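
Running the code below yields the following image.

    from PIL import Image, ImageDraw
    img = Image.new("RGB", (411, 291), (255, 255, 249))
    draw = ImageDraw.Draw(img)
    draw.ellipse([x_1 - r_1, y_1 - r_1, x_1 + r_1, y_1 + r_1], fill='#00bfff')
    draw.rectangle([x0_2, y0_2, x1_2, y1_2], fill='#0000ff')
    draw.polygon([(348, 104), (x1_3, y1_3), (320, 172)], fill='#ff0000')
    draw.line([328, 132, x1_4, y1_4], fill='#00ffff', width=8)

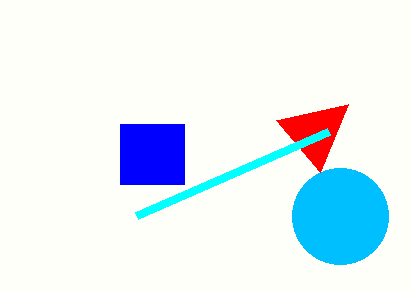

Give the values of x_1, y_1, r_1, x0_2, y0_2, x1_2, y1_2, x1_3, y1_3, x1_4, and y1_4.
x_1 = 340, y_1 = 216, r_1 = 48, x0_2 = 120, y0_2 = 124, x1_2 = 184, y1_2 = 184, x1_3 = 276, y1_3 = 120, x1_4 = 136, y1_4 = 216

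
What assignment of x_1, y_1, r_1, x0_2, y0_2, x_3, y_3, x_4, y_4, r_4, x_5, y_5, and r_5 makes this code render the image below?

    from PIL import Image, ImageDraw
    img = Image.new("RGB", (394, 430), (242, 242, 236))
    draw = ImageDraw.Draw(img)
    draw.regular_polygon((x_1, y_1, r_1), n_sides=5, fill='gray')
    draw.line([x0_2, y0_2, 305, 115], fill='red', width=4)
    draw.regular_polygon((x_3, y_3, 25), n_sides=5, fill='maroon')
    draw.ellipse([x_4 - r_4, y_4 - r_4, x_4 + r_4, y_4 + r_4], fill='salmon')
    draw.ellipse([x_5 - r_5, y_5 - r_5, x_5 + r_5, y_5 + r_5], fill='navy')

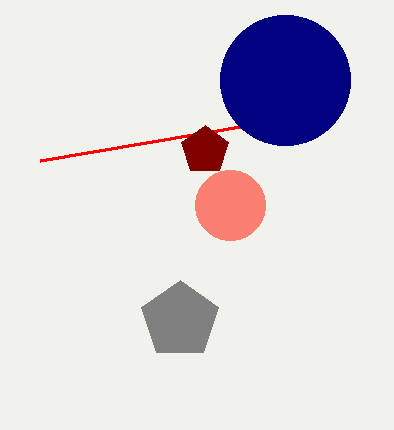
x_1 = 180; y_1 = 320; r_1 = 40; x0_2 = 40; y0_2 = 160; x_3 = 205; y_3 = 150; x_4 = 230; y_4 = 205; r_4 = 35; x_5 = 285; y_5 = 80; r_5 = 65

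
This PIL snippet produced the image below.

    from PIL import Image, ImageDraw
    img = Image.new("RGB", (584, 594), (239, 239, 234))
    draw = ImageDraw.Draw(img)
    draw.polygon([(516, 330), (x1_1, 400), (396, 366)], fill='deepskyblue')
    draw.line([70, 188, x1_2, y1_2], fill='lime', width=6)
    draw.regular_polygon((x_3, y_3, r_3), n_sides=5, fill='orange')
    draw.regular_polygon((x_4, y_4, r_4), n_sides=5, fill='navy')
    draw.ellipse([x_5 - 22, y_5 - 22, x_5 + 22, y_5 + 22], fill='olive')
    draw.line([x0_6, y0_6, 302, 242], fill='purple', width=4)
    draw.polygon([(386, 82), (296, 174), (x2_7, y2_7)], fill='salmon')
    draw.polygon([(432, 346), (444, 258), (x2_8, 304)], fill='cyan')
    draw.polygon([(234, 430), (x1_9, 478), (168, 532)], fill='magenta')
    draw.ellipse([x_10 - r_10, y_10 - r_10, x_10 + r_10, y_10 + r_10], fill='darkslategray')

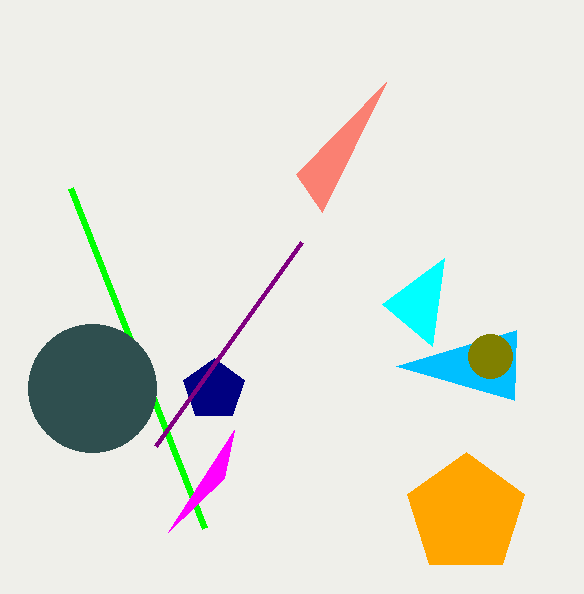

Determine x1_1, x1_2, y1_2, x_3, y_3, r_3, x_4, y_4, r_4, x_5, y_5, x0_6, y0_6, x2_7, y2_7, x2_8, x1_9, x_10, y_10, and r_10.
x1_1 = 514; x1_2 = 204; y1_2 = 528; x_3 = 466; y_3 = 514; r_3 = 62; x_4 = 214; y_4 = 390; r_4 = 32; x_5 = 490; y_5 = 356; x0_6 = 156; y0_6 = 446; x2_7 = 322; y2_7 = 212; x2_8 = 382; x1_9 = 224; x_10 = 92; y_10 = 388; r_10 = 64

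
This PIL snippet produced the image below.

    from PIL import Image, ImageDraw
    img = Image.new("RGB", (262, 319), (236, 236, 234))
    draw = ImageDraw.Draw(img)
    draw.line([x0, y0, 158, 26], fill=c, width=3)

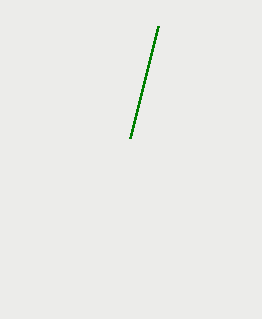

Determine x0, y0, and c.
x0 = 130; y0 = 138; c = 'green'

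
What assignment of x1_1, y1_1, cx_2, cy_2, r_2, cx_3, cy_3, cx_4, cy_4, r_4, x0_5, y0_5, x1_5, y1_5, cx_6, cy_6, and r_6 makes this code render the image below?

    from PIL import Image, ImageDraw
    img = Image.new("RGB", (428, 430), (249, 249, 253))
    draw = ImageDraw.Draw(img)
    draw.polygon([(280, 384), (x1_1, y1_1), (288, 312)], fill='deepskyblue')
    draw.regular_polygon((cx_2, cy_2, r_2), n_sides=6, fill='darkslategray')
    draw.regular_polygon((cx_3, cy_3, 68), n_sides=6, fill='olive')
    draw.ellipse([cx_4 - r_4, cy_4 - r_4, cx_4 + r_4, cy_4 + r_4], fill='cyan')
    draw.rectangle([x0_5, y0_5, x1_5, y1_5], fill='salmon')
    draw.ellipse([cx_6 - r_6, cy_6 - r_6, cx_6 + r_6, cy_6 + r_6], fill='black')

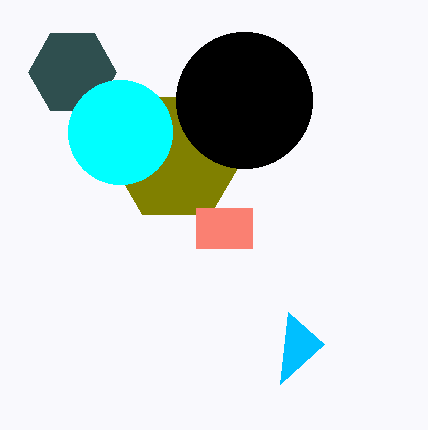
x1_1 = 324, y1_1 = 344, cx_2 = 72, cy_2 = 72, r_2 = 44, cx_3 = 176, cy_3 = 156, cx_4 = 120, cy_4 = 132, r_4 = 52, x0_5 = 196, y0_5 = 208, x1_5 = 252, y1_5 = 248, cx_6 = 244, cy_6 = 100, r_6 = 68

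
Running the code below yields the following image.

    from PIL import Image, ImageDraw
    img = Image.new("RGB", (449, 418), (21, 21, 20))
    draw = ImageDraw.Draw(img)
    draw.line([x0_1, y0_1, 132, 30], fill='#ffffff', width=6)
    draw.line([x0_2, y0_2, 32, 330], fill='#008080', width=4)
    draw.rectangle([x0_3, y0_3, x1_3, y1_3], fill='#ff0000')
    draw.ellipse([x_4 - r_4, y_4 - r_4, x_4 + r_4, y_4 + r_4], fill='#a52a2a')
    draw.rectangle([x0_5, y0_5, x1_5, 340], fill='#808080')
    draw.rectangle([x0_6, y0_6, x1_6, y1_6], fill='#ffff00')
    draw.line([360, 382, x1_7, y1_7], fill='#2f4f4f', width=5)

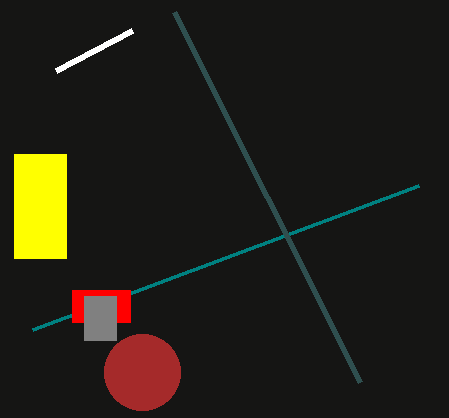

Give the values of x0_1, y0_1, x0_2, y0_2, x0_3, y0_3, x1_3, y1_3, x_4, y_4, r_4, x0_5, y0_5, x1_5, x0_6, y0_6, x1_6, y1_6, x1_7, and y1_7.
x0_1 = 56
y0_1 = 70
x0_2 = 418
y0_2 = 186
x0_3 = 72
y0_3 = 290
x1_3 = 130
y1_3 = 322
x_4 = 142
y_4 = 372
r_4 = 38
x0_5 = 84
y0_5 = 296
x1_5 = 116
x0_6 = 14
y0_6 = 154
x1_6 = 66
y1_6 = 258
x1_7 = 174
y1_7 = 12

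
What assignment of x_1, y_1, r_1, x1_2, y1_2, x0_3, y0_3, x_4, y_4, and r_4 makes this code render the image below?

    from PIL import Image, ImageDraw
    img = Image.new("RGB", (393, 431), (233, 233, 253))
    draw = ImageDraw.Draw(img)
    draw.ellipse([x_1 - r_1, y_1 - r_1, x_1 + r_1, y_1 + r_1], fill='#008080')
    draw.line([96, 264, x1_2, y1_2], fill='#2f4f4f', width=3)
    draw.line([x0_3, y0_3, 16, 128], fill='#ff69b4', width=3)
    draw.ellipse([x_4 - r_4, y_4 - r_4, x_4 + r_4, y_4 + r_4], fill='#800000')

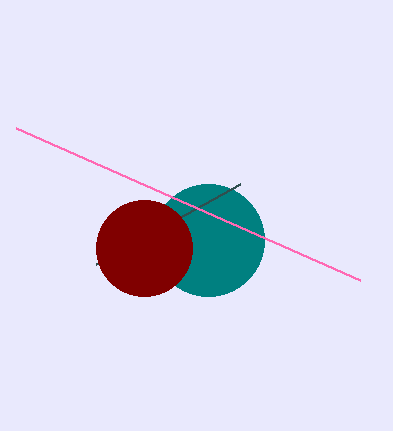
x_1 = 208
y_1 = 240
r_1 = 56
x1_2 = 240
y1_2 = 184
x0_3 = 360
y0_3 = 280
x_4 = 144
y_4 = 248
r_4 = 48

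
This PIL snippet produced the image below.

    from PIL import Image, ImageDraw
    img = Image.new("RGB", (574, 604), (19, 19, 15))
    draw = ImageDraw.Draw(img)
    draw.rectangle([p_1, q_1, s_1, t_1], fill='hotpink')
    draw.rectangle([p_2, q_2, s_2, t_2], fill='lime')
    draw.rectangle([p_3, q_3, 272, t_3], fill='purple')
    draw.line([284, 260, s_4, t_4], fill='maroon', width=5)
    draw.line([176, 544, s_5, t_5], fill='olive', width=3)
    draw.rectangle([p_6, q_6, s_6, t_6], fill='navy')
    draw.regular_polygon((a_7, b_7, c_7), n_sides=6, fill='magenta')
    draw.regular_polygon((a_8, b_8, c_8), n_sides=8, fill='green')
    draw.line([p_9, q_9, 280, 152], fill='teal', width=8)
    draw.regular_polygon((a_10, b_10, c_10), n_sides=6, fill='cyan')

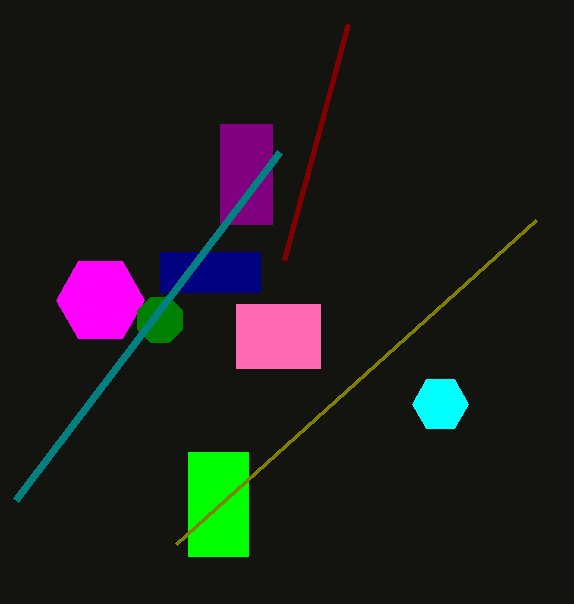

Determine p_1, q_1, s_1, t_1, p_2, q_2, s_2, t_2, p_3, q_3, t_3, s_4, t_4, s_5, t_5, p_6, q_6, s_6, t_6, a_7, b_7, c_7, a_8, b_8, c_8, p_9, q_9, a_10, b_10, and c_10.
p_1 = 236, q_1 = 304, s_1 = 320, t_1 = 368, p_2 = 188, q_2 = 452, s_2 = 248, t_2 = 556, p_3 = 220, q_3 = 124, t_3 = 224, s_4 = 348, t_4 = 24, s_5 = 536, t_5 = 220, p_6 = 160, q_6 = 252, s_6 = 260, t_6 = 292, a_7 = 100, b_7 = 300, c_7 = 44, a_8 = 160, b_8 = 320, c_8 = 24, p_9 = 16, q_9 = 500, a_10 = 440, b_10 = 404, c_10 = 28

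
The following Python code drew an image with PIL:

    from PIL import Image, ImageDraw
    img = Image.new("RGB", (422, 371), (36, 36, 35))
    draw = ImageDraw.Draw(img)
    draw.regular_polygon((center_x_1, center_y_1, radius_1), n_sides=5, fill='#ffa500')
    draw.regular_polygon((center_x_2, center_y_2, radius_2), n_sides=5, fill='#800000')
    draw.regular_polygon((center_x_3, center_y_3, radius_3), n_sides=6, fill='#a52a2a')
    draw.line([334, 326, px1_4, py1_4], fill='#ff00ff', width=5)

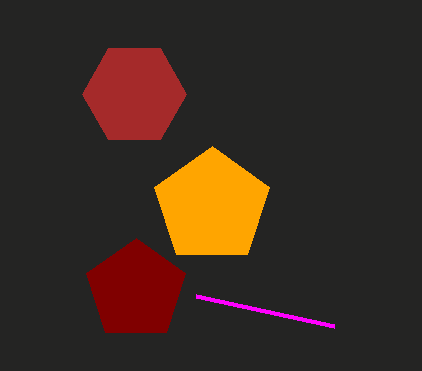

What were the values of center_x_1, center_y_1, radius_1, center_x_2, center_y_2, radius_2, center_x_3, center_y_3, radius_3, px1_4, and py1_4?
center_x_1 = 212; center_y_1 = 206; radius_1 = 60; center_x_2 = 136; center_y_2 = 290; radius_2 = 52; center_x_3 = 134; center_y_3 = 94; radius_3 = 52; px1_4 = 196; py1_4 = 296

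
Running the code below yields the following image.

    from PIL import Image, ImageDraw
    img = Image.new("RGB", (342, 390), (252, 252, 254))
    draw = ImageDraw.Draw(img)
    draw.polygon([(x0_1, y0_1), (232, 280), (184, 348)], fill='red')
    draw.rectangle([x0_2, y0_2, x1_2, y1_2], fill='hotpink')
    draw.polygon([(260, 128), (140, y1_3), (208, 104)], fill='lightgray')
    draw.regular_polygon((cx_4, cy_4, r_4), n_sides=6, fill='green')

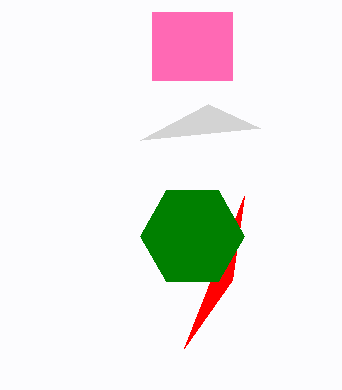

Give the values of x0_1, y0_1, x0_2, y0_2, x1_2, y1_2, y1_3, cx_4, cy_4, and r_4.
x0_1 = 244, y0_1 = 196, x0_2 = 152, y0_2 = 12, x1_2 = 232, y1_2 = 80, y1_3 = 140, cx_4 = 192, cy_4 = 236, r_4 = 52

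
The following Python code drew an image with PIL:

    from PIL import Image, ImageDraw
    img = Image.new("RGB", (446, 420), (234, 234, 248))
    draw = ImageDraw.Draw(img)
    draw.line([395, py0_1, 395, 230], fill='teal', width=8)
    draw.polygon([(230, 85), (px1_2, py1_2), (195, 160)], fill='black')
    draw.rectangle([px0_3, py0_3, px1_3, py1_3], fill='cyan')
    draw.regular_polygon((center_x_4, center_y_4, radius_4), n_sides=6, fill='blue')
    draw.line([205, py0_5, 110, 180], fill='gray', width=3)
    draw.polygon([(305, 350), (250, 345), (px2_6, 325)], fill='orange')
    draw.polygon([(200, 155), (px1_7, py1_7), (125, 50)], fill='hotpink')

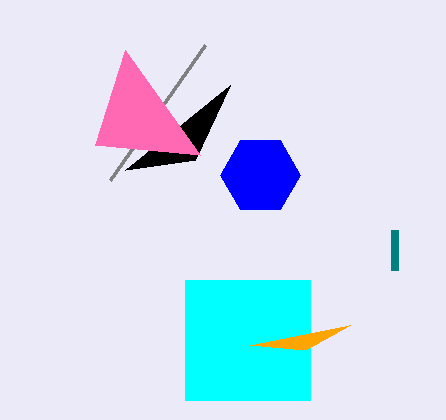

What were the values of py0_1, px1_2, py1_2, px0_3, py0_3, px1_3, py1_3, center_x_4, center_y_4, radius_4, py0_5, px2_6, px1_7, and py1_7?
py0_1 = 270; px1_2 = 125; py1_2 = 170; px0_3 = 185; py0_3 = 280; px1_3 = 310; py1_3 = 400; center_x_4 = 260; center_y_4 = 175; radius_4 = 40; py0_5 = 45; px2_6 = 350; px1_7 = 95; py1_7 = 145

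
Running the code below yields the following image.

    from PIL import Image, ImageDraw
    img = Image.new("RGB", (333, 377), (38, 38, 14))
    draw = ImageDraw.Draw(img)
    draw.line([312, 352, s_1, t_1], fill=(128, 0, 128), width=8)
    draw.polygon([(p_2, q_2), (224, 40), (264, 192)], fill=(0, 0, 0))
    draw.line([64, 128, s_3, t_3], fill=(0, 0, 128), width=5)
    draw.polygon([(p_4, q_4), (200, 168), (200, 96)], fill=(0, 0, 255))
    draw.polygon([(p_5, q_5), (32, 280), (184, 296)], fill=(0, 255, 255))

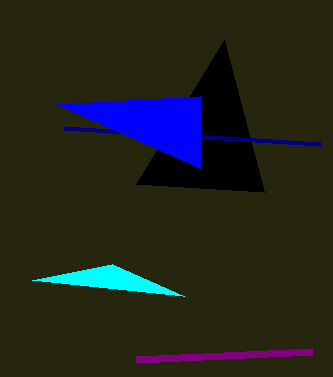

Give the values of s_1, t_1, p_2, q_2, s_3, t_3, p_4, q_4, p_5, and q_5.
s_1 = 136, t_1 = 360, p_2 = 136, q_2 = 184, s_3 = 320, t_3 = 144, p_4 = 56, q_4 = 104, p_5 = 112, q_5 = 264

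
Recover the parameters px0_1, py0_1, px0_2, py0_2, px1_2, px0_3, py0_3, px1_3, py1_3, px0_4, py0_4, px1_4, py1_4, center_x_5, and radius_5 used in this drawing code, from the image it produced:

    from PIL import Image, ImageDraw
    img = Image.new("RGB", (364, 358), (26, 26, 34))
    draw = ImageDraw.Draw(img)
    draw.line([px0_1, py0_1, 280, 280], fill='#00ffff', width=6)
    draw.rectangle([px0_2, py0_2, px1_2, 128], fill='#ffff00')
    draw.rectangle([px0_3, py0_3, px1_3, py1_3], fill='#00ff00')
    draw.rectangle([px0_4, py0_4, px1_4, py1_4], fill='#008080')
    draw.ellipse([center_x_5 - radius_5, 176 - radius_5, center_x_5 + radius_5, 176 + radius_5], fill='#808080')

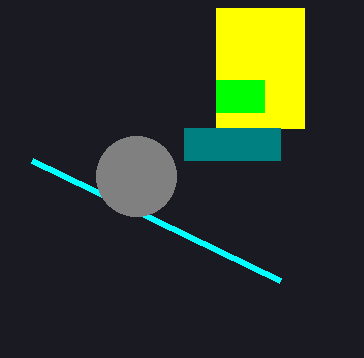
px0_1 = 32; py0_1 = 160; px0_2 = 216; py0_2 = 8; px1_2 = 304; px0_3 = 216; py0_3 = 80; px1_3 = 264; py1_3 = 112; px0_4 = 184; py0_4 = 128; px1_4 = 280; py1_4 = 160; center_x_5 = 136; radius_5 = 40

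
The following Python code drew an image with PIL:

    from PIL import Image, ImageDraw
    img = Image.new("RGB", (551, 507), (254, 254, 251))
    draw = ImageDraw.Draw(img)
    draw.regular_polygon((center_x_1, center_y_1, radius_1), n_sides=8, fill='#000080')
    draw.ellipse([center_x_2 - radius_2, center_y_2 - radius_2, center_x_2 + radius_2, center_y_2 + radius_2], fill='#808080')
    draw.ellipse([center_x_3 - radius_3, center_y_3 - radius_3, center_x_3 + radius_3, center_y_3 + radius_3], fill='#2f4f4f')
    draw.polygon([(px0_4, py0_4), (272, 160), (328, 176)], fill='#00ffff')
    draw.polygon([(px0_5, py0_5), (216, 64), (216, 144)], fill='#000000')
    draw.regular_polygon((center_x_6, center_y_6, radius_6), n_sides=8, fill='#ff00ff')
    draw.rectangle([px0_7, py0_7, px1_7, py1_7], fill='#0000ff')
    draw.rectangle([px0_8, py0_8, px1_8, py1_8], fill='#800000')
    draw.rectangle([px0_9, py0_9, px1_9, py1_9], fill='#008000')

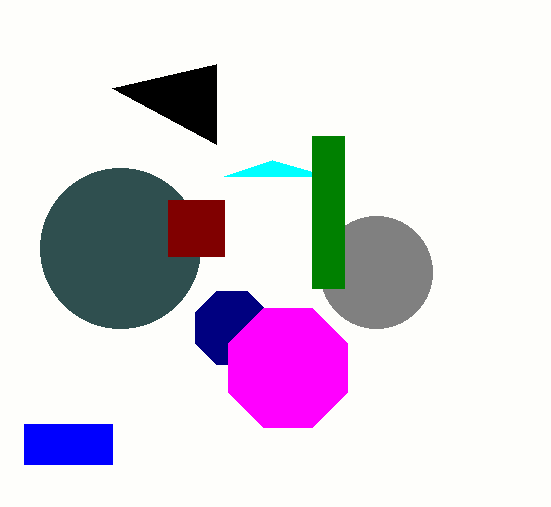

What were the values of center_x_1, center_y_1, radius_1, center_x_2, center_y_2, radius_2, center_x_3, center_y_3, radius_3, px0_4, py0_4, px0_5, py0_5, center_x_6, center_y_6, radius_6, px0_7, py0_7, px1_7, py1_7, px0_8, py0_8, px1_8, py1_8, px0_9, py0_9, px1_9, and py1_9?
center_x_1 = 232
center_y_1 = 328
radius_1 = 40
center_x_2 = 376
center_y_2 = 272
radius_2 = 56
center_x_3 = 120
center_y_3 = 248
radius_3 = 80
px0_4 = 224
py0_4 = 176
px0_5 = 112
py0_5 = 88
center_x_6 = 288
center_y_6 = 368
radius_6 = 64
px0_7 = 24
py0_7 = 424
px1_7 = 112
py1_7 = 464
px0_8 = 168
py0_8 = 200
px1_8 = 224
py1_8 = 256
px0_9 = 312
py0_9 = 136
px1_9 = 344
py1_9 = 288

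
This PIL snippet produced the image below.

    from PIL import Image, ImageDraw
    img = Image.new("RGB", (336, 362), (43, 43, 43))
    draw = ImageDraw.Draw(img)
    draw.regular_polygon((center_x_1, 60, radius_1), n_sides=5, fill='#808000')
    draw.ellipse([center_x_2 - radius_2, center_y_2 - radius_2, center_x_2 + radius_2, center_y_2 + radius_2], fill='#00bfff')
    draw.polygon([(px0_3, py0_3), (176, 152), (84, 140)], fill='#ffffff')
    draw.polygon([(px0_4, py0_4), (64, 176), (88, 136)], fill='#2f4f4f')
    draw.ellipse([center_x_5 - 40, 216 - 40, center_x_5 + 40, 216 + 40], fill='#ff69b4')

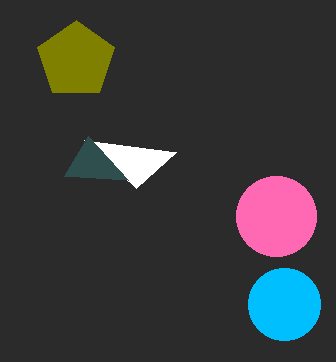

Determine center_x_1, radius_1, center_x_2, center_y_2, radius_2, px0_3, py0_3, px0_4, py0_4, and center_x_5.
center_x_1 = 76; radius_1 = 40; center_x_2 = 284; center_y_2 = 304; radius_2 = 36; px0_3 = 136; py0_3 = 188; px0_4 = 128; py0_4 = 180; center_x_5 = 276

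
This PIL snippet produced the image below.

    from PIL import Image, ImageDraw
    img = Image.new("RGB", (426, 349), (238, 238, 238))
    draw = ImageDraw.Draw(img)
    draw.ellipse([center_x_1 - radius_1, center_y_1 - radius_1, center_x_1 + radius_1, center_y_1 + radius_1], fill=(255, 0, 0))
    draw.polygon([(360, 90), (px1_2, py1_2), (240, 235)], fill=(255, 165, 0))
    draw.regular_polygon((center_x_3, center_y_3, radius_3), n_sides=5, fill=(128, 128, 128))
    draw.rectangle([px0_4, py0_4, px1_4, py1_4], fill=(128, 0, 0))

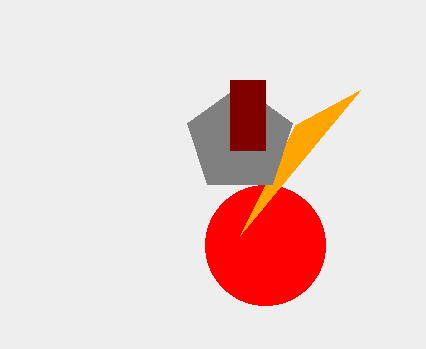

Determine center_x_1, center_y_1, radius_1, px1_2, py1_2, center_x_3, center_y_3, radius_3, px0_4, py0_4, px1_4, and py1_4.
center_x_1 = 265; center_y_1 = 245; radius_1 = 60; px1_2 = 295; py1_2 = 125; center_x_3 = 240; center_y_3 = 140; radius_3 = 55; px0_4 = 230; py0_4 = 80; px1_4 = 265; py1_4 = 150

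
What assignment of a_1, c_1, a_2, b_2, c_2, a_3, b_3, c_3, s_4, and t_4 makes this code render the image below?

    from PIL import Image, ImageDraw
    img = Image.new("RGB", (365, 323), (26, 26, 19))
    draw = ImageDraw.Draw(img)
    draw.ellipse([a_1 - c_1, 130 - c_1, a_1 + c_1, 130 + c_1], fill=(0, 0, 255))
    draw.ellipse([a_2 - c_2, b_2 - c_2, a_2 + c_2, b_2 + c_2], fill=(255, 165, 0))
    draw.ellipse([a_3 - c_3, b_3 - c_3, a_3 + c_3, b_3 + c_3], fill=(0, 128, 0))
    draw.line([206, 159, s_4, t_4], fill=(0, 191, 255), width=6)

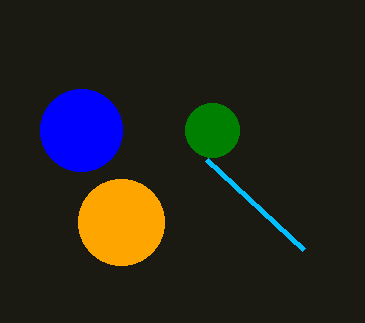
a_1 = 81
c_1 = 41
a_2 = 121
b_2 = 222
c_2 = 43
a_3 = 212
b_3 = 130
c_3 = 27
s_4 = 303
t_4 = 249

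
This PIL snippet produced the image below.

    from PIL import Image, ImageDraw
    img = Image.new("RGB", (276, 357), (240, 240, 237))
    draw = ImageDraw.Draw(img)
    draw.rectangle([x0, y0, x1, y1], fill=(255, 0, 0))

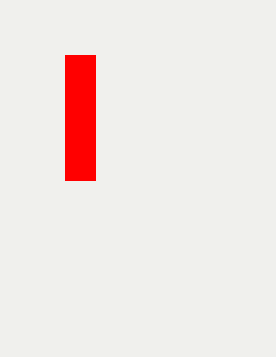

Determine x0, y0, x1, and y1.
x0 = 65, y0 = 55, x1 = 95, y1 = 180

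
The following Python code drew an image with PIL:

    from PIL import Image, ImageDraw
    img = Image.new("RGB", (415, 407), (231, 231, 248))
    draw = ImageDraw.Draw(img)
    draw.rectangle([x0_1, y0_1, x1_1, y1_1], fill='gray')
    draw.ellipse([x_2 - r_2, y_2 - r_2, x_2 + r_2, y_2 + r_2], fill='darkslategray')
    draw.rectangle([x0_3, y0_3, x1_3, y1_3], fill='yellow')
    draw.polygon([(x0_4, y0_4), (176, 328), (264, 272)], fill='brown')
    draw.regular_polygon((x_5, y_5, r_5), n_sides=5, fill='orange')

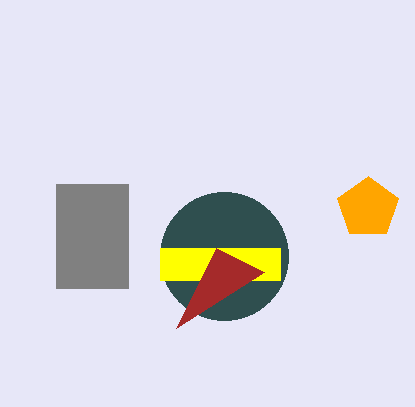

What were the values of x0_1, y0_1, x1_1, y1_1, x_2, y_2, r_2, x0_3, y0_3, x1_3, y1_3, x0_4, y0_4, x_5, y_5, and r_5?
x0_1 = 56
y0_1 = 184
x1_1 = 128
y1_1 = 288
x_2 = 224
y_2 = 256
r_2 = 64
x0_3 = 160
y0_3 = 248
x1_3 = 280
y1_3 = 280
x0_4 = 216
y0_4 = 248
x_5 = 368
y_5 = 208
r_5 = 32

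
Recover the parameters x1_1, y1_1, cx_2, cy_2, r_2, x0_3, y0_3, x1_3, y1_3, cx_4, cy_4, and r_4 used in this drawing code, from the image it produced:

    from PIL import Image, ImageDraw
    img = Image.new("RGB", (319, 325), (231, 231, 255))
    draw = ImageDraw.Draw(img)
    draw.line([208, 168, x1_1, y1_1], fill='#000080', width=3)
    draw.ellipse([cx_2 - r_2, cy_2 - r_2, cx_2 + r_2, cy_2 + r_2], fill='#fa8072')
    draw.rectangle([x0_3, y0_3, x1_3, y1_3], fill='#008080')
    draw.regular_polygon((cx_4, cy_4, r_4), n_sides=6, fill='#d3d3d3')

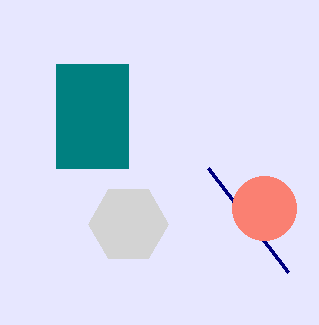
x1_1 = 288, y1_1 = 272, cx_2 = 264, cy_2 = 208, r_2 = 32, x0_3 = 56, y0_3 = 64, x1_3 = 128, y1_3 = 168, cx_4 = 128, cy_4 = 224, r_4 = 40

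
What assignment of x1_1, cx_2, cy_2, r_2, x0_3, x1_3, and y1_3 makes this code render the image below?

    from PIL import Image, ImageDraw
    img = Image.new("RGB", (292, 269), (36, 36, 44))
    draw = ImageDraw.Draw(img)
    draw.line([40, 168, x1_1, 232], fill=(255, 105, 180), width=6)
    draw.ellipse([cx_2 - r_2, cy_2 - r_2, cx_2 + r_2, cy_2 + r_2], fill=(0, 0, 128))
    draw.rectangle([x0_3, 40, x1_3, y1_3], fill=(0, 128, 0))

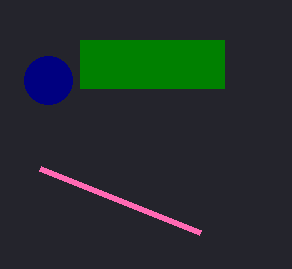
x1_1 = 200, cx_2 = 48, cy_2 = 80, r_2 = 24, x0_3 = 80, x1_3 = 224, y1_3 = 88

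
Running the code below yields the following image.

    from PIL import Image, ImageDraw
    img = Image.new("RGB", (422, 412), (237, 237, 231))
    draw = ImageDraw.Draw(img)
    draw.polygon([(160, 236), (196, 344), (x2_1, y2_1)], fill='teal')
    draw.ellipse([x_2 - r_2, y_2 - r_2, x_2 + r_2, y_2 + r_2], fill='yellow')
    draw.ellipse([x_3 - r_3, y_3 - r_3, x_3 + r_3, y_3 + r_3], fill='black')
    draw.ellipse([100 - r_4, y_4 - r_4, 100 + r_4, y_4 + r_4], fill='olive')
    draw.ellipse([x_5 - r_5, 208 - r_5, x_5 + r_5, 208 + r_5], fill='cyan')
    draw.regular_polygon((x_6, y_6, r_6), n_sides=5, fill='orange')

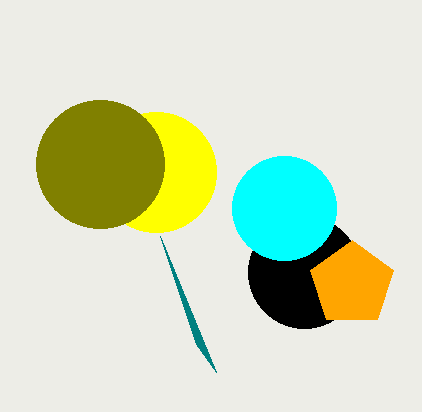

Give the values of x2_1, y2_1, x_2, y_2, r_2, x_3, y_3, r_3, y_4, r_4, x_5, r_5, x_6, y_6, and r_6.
x2_1 = 216
y2_1 = 372
x_2 = 156
y_2 = 172
r_2 = 60
x_3 = 304
y_3 = 272
r_3 = 56
y_4 = 164
r_4 = 64
x_5 = 284
r_5 = 52
x_6 = 352
y_6 = 284
r_6 = 44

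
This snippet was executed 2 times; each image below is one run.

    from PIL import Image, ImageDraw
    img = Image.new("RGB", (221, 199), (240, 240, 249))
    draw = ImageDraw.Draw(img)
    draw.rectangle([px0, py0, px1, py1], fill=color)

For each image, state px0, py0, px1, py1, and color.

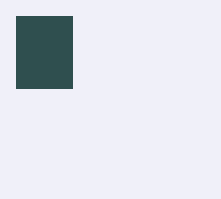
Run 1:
px0 = 16
py0 = 16
px1 = 72
py1 = 88
color = 'darkslategray'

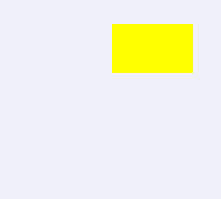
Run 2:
px0 = 112; py0 = 24; px1 = 192; py1 = 72; color = 'yellow'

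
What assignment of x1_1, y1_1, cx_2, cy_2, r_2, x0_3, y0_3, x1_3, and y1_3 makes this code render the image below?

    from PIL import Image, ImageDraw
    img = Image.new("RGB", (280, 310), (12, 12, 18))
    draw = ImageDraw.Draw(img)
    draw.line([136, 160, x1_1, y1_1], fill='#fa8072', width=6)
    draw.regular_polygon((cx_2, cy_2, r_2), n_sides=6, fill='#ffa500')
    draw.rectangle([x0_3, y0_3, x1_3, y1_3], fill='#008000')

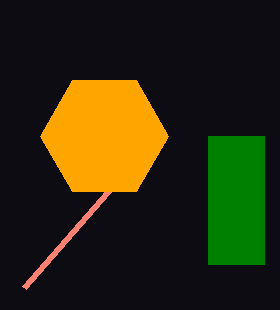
x1_1 = 24; y1_1 = 288; cx_2 = 104; cy_2 = 136; r_2 = 64; x0_3 = 208; y0_3 = 136; x1_3 = 264; y1_3 = 264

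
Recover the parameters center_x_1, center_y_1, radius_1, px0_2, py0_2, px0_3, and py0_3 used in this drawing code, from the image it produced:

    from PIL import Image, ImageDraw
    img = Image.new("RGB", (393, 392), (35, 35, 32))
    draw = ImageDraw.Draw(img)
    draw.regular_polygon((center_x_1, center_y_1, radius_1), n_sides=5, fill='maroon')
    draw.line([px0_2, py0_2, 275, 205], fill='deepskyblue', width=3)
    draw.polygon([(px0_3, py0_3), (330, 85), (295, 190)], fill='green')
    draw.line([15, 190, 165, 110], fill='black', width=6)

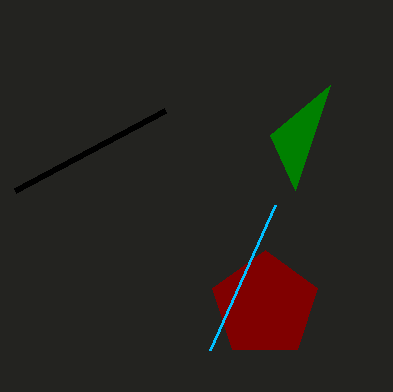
center_x_1 = 265, center_y_1 = 305, radius_1 = 55, px0_2 = 210, py0_2 = 350, px0_3 = 270, py0_3 = 135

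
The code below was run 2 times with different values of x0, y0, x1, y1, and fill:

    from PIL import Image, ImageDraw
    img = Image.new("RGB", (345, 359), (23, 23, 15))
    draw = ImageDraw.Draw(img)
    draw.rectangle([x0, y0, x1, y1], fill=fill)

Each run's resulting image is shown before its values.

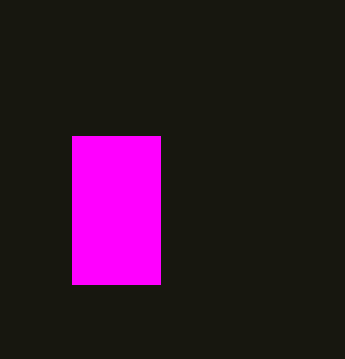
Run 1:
x0 = 72, y0 = 136, x1 = 160, y1 = 284, fill = 'magenta'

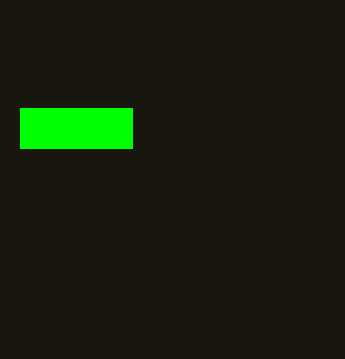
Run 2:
x0 = 20, y0 = 108, x1 = 132, y1 = 148, fill = 'lime'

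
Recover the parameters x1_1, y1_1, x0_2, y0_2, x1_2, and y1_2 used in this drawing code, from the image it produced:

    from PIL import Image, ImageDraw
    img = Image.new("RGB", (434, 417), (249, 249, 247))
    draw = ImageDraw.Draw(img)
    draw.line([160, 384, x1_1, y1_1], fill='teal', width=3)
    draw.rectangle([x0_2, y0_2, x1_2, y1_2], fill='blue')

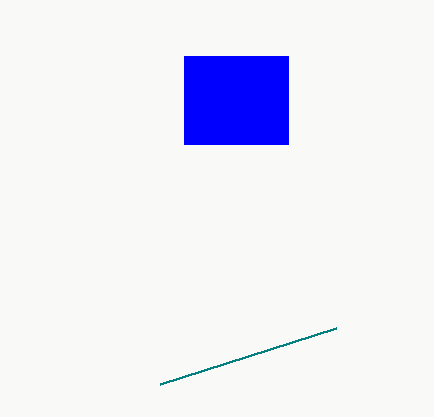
x1_1 = 336, y1_1 = 328, x0_2 = 184, y0_2 = 56, x1_2 = 288, y1_2 = 144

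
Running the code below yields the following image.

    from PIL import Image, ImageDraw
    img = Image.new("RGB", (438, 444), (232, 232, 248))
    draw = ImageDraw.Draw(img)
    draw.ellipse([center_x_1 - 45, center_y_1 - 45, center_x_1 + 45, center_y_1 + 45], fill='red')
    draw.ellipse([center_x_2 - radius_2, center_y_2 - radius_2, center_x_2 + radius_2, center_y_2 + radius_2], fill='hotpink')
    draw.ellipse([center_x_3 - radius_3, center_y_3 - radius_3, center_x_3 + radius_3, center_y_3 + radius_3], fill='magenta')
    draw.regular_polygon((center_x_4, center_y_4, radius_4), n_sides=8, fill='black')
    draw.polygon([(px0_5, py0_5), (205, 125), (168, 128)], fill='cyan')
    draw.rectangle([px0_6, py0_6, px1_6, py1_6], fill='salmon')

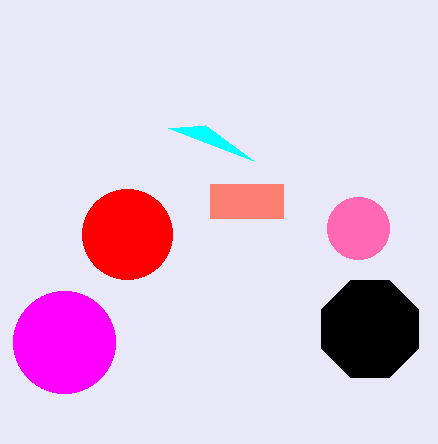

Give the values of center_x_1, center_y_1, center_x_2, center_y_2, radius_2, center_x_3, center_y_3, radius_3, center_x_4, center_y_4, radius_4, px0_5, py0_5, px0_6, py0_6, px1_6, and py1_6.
center_x_1 = 127, center_y_1 = 234, center_x_2 = 358, center_y_2 = 228, radius_2 = 31, center_x_3 = 64, center_y_3 = 342, radius_3 = 51, center_x_4 = 370, center_y_4 = 329, radius_4 = 52, px0_5 = 254, py0_5 = 161, px0_6 = 210, py0_6 = 184, px1_6 = 283, py1_6 = 218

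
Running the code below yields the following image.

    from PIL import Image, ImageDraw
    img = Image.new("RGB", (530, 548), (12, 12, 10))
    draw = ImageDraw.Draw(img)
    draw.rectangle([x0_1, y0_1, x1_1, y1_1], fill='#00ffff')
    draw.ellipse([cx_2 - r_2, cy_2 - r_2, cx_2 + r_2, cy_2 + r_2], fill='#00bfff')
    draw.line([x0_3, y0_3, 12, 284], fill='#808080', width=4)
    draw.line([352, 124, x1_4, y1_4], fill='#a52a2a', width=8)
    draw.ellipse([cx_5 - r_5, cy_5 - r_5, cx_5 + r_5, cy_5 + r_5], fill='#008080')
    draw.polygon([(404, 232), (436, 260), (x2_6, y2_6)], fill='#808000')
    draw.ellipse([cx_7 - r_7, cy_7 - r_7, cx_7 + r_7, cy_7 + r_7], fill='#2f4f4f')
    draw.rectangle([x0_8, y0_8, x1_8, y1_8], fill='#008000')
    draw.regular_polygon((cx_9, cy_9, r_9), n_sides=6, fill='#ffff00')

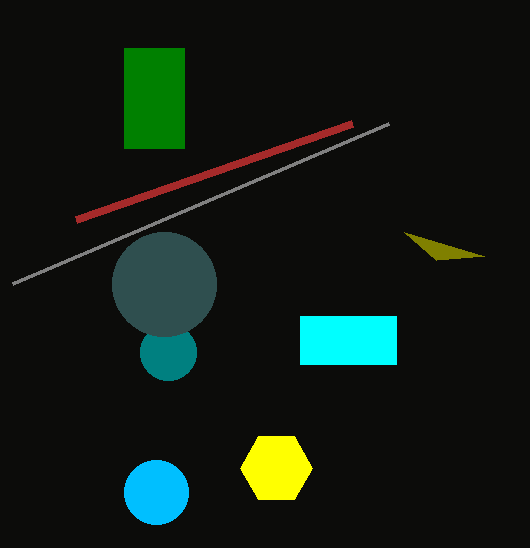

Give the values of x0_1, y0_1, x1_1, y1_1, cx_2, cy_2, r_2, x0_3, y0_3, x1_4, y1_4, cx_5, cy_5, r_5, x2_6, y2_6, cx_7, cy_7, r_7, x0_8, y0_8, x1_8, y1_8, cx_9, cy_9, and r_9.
x0_1 = 300, y0_1 = 316, x1_1 = 396, y1_1 = 364, cx_2 = 156, cy_2 = 492, r_2 = 32, x0_3 = 388, y0_3 = 124, x1_4 = 76, y1_4 = 220, cx_5 = 168, cy_5 = 352, r_5 = 28, x2_6 = 484, y2_6 = 256, cx_7 = 164, cy_7 = 284, r_7 = 52, x0_8 = 124, y0_8 = 48, x1_8 = 184, y1_8 = 148, cx_9 = 276, cy_9 = 468, r_9 = 36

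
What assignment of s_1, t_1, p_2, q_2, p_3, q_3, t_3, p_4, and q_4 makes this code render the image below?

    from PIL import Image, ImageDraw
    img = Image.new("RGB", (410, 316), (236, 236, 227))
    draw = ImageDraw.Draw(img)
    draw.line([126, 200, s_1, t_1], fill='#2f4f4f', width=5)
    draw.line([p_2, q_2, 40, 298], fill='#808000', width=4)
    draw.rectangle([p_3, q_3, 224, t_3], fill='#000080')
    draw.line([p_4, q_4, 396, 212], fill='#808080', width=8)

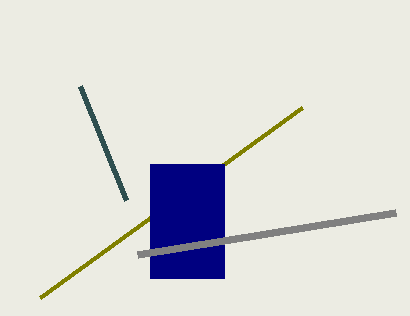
s_1 = 80, t_1 = 86, p_2 = 302, q_2 = 108, p_3 = 150, q_3 = 164, t_3 = 278, p_4 = 138, q_4 = 254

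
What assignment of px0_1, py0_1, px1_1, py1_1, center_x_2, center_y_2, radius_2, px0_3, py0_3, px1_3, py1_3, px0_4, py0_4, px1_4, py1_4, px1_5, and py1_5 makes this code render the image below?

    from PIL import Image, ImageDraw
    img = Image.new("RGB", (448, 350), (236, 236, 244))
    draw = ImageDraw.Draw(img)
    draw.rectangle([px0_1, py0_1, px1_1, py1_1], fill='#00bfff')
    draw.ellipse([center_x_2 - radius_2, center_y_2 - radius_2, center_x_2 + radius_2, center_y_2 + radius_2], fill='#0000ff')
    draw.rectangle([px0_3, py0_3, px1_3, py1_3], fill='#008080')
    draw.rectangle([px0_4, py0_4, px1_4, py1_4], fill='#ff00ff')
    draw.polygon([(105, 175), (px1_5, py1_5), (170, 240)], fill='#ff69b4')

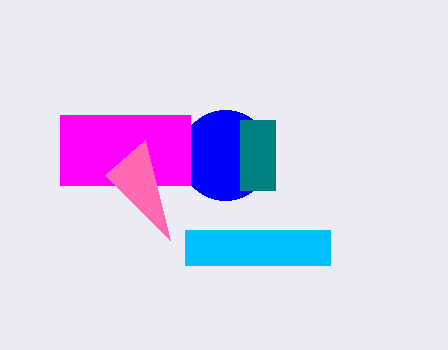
px0_1 = 185
py0_1 = 230
px1_1 = 330
py1_1 = 265
center_x_2 = 225
center_y_2 = 155
radius_2 = 45
px0_3 = 240
py0_3 = 120
px1_3 = 275
py1_3 = 190
px0_4 = 60
py0_4 = 115
px1_4 = 190
py1_4 = 185
px1_5 = 145
py1_5 = 140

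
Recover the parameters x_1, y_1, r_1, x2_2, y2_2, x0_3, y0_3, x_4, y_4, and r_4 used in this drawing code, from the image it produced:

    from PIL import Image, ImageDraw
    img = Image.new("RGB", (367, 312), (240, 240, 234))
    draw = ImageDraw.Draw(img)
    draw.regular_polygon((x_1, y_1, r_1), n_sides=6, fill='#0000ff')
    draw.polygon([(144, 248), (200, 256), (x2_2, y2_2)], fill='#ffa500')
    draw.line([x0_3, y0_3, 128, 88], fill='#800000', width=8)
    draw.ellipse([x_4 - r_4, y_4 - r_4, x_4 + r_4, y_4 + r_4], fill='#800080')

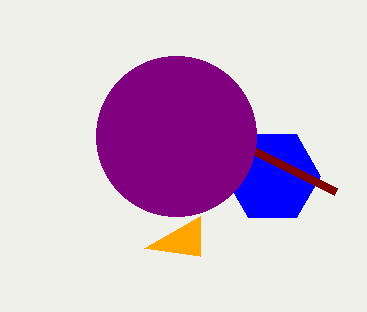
x_1 = 272, y_1 = 176, r_1 = 48, x2_2 = 200, y2_2 = 216, x0_3 = 336, y0_3 = 192, x_4 = 176, y_4 = 136, r_4 = 80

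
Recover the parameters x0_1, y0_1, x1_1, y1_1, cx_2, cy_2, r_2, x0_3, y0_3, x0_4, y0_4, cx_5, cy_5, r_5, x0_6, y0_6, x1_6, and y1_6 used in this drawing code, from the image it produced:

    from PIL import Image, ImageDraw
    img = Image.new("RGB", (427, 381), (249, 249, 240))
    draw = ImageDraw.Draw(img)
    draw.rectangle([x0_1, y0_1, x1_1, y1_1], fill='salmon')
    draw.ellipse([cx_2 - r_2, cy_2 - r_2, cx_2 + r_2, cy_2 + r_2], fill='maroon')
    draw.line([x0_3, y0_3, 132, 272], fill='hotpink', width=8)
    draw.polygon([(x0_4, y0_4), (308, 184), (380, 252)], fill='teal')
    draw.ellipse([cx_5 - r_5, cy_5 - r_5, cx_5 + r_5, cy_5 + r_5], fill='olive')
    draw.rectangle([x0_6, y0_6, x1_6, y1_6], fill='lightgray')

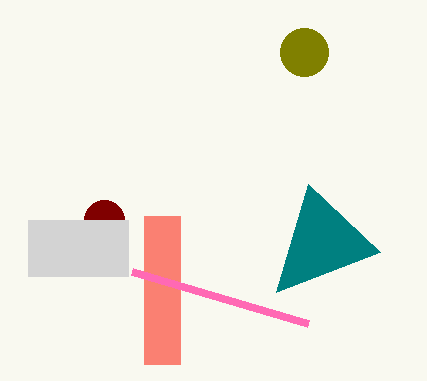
x0_1 = 144, y0_1 = 216, x1_1 = 180, y1_1 = 364, cx_2 = 104, cy_2 = 220, r_2 = 20, x0_3 = 308, y0_3 = 324, x0_4 = 276, y0_4 = 292, cx_5 = 304, cy_5 = 52, r_5 = 24, x0_6 = 28, y0_6 = 220, x1_6 = 128, y1_6 = 276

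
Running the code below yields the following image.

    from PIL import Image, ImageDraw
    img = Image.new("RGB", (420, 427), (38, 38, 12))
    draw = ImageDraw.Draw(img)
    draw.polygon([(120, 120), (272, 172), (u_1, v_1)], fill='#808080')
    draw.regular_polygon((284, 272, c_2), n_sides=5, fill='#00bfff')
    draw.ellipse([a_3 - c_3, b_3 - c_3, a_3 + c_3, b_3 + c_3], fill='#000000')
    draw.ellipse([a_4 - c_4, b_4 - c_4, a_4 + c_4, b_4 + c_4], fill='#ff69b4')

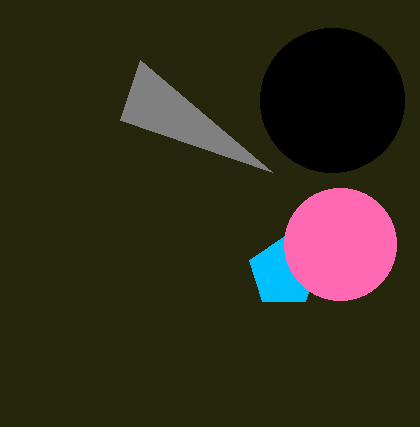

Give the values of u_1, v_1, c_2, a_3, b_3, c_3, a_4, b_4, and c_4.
u_1 = 140; v_1 = 60; c_2 = 36; a_3 = 332; b_3 = 100; c_3 = 72; a_4 = 340; b_4 = 244; c_4 = 56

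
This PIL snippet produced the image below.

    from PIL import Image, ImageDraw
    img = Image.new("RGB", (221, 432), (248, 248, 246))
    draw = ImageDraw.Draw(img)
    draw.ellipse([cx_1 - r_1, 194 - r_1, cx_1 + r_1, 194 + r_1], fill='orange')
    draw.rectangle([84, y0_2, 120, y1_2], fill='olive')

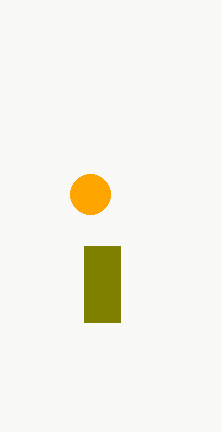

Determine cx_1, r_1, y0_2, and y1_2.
cx_1 = 90, r_1 = 20, y0_2 = 246, y1_2 = 322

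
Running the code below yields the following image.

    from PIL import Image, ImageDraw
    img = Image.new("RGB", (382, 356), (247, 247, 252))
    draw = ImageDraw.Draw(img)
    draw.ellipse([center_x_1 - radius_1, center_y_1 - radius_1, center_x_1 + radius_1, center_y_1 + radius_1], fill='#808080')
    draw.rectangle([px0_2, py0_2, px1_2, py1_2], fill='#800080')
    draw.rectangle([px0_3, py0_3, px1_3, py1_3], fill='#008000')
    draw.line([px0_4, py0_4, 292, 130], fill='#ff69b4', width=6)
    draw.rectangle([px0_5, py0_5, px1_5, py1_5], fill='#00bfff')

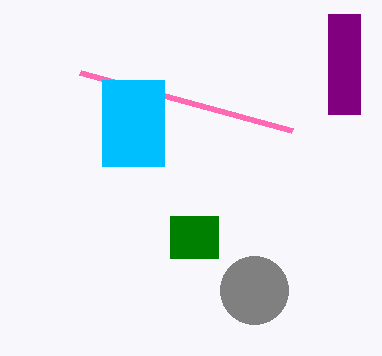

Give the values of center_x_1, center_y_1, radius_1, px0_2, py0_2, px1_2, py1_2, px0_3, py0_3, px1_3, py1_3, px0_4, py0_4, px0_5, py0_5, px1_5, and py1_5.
center_x_1 = 254
center_y_1 = 290
radius_1 = 34
px0_2 = 328
py0_2 = 14
px1_2 = 360
py1_2 = 114
px0_3 = 170
py0_3 = 216
px1_3 = 218
py1_3 = 258
px0_4 = 80
py0_4 = 72
px0_5 = 102
py0_5 = 80
px1_5 = 164
py1_5 = 166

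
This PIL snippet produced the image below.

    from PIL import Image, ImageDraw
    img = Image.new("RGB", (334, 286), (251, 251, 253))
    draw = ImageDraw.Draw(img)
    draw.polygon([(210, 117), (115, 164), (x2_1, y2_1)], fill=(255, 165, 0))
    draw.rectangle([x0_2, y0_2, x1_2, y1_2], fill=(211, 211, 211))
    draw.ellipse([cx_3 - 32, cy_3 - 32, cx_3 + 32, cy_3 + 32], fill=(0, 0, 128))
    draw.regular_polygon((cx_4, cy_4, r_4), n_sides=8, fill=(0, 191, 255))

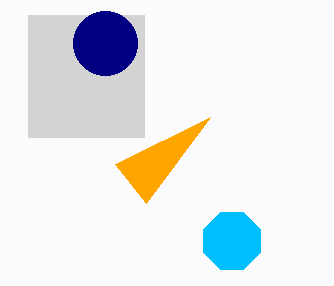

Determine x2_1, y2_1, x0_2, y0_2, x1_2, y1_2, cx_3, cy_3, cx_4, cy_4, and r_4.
x2_1 = 146
y2_1 = 203
x0_2 = 28
y0_2 = 15
x1_2 = 144
y1_2 = 137
cx_3 = 105
cy_3 = 43
cx_4 = 232
cy_4 = 241
r_4 = 31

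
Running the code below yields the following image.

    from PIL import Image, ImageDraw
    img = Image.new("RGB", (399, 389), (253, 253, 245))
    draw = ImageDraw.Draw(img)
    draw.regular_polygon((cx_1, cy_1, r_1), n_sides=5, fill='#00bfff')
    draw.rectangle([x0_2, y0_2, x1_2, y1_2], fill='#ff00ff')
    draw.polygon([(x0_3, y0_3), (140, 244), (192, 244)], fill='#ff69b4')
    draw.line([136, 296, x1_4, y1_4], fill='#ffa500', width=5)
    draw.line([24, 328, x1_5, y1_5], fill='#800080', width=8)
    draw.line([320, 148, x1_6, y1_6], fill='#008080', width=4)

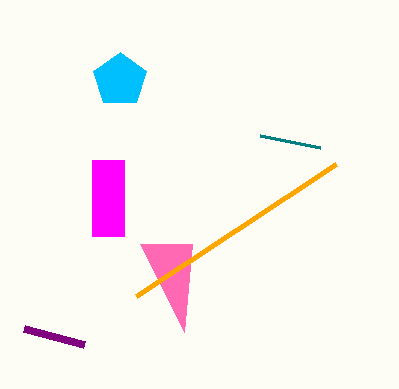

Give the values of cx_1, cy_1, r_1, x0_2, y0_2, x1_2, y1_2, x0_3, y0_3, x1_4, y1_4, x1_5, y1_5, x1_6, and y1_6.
cx_1 = 120; cy_1 = 80; r_1 = 28; x0_2 = 92; y0_2 = 160; x1_2 = 124; y1_2 = 236; x0_3 = 184; y0_3 = 332; x1_4 = 336; y1_4 = 164; x1_5 = 84; y1_5 = 344; x1_6 = 260; y1_6 = 136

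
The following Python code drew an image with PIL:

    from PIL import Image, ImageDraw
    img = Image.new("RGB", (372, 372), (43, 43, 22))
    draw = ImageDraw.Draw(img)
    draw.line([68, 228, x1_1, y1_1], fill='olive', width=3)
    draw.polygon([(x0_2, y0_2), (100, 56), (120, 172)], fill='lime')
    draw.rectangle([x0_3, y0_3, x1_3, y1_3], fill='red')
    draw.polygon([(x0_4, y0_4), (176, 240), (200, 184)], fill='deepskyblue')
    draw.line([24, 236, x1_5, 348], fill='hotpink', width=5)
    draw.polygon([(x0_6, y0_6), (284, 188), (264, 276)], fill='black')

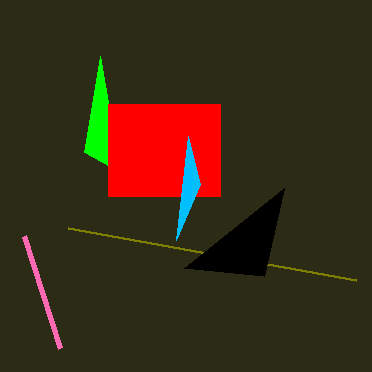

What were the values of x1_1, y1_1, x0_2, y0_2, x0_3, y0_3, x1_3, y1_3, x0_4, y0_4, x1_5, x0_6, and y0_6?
x1_1 = 356, y1_1 = 280, x0_2 = 84, y0_2 = 152, x0_3 = 108, y0_3 = 104, x1_3 = 220, y1_3 = 196, x0_4 = 188, y0_4 = 136, x1_5 = 60, x0_6 = 184, y0_6 = 268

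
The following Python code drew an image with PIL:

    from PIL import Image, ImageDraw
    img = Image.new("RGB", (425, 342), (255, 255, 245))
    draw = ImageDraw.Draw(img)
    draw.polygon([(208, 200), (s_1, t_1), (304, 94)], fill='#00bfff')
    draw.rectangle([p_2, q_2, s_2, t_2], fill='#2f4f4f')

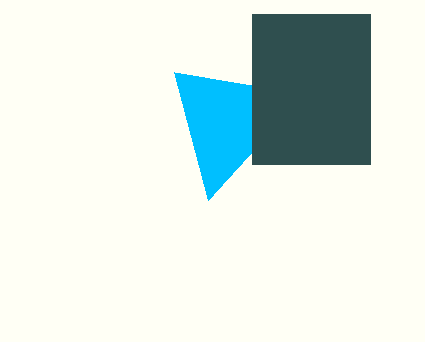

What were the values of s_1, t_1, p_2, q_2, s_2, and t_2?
s_1 = 174
t_1 = 72
p_2 = 252
q_2 = 14
s_2 = 370
t_2 = 164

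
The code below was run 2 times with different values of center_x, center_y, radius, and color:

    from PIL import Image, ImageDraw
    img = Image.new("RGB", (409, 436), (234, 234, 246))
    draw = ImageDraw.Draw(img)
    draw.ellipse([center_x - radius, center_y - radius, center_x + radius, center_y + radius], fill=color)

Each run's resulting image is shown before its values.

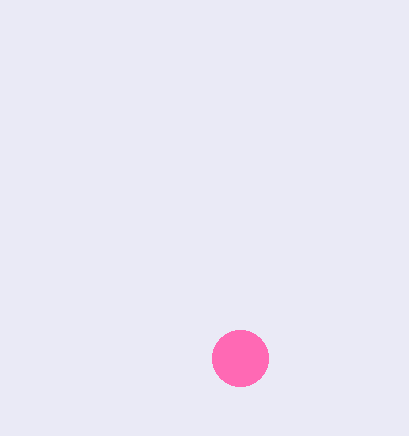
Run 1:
center_x = 240; center_y = 358; radius = 28; color = 'hotpink'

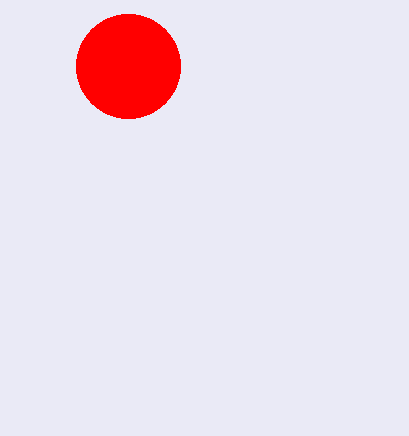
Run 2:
center_x = 128
center_y = 66
radius = 52
color = 'red'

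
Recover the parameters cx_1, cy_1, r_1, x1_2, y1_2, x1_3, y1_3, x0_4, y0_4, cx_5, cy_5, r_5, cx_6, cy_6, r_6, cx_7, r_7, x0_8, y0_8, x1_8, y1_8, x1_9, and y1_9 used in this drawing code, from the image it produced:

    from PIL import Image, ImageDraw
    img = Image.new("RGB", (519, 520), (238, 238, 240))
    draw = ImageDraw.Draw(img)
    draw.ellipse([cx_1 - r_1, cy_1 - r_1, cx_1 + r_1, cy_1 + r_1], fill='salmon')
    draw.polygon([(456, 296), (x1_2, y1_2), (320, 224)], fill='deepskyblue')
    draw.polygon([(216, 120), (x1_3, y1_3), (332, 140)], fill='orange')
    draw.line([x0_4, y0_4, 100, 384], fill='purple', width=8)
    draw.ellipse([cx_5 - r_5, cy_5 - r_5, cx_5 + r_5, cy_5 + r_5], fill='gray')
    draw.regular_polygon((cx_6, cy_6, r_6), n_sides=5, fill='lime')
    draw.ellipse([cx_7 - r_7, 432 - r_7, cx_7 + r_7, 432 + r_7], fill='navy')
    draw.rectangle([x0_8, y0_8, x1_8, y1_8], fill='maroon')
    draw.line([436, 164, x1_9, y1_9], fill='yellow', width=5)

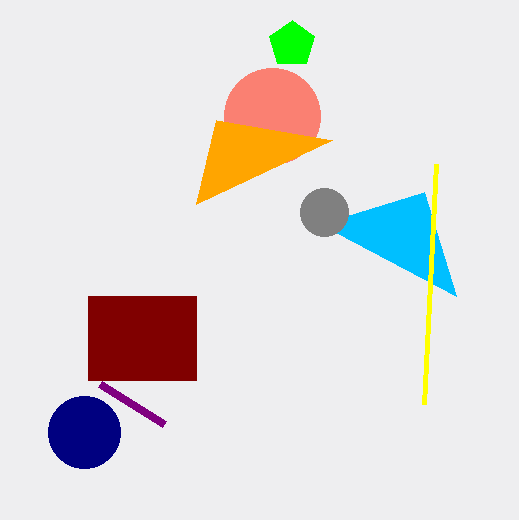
cx_1 = 272
cy_1 = 116
r_1 = 48
x1_2 = 424
y1_2 = 192
x1_3 = 196
y1_3 = 204
x0_4 = 164
y0_4 = 424
cx_5 = 324
cy_5 = 212
r_5 = 24
cx_6 = 292
cy_6 = 44
r_6 = 24
cx_7 = 84
r_7 = 36
x0_8 = 88
y0_8 = 296
x1_8 = 196
y1_8 = 380
x1_9 = 424
y1_9 = 404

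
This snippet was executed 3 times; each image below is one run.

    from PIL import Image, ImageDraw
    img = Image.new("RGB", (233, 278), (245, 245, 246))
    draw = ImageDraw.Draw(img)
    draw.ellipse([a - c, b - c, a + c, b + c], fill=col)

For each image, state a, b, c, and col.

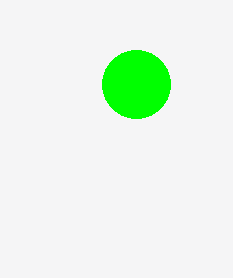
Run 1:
a = 136, b = 84, c = 34, col = 'lime'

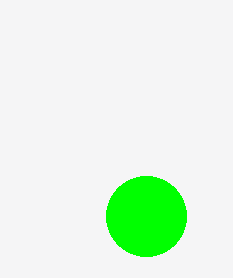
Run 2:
a = 146, b = 216, c = 40, col = 'lime'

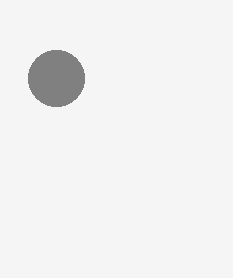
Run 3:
a = 56, b = 78, c = 28, col = 'gray'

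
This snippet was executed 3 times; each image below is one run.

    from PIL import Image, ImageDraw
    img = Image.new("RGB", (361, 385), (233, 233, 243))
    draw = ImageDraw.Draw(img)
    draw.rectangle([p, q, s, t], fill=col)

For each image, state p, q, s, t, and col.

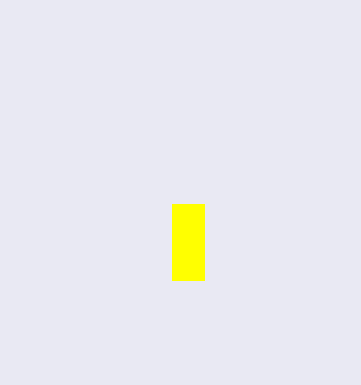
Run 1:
p = 172; q = 204; s = 204; t = 280; col = 'yellow'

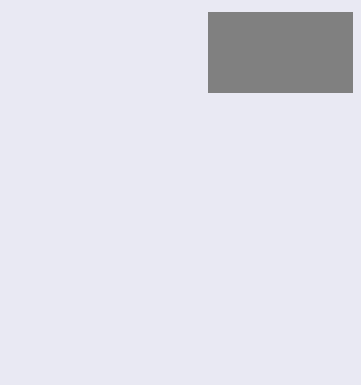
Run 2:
p = 208; q = 12; s = 352; t = 92; col = 'gray'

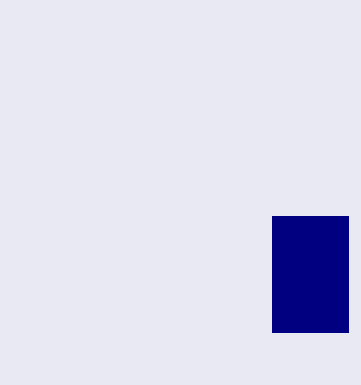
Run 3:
p = 272, q = 216, s = 348, t = 332, col = 'navy'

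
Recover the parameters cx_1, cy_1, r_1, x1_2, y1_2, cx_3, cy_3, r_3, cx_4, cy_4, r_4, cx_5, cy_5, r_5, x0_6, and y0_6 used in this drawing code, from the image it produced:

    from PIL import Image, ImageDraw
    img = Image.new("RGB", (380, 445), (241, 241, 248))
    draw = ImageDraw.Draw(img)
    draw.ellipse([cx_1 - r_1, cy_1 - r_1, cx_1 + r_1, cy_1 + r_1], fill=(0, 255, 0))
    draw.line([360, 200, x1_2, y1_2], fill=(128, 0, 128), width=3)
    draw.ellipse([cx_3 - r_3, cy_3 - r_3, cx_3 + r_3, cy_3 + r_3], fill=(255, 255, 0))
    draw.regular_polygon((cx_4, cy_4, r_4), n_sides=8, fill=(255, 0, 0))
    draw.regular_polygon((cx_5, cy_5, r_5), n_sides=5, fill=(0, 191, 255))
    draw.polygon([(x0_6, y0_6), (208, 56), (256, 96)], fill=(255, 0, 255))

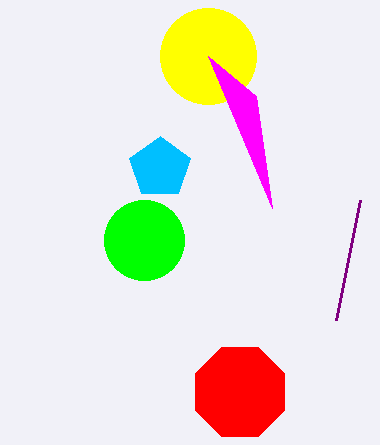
cx_1 = 144
cy_1 = 240
r_1 = 40
x1_2 = 336
y1_2 = 320
cx_3 = 208
cy_3 = 56
r_3 = 48
cx_4 = 240
cy_4 = 392
r_4 = 48
cx_5 = 160
cy_5 = 168
r_5 = 32
x0_6 = 272
y0_6 = 208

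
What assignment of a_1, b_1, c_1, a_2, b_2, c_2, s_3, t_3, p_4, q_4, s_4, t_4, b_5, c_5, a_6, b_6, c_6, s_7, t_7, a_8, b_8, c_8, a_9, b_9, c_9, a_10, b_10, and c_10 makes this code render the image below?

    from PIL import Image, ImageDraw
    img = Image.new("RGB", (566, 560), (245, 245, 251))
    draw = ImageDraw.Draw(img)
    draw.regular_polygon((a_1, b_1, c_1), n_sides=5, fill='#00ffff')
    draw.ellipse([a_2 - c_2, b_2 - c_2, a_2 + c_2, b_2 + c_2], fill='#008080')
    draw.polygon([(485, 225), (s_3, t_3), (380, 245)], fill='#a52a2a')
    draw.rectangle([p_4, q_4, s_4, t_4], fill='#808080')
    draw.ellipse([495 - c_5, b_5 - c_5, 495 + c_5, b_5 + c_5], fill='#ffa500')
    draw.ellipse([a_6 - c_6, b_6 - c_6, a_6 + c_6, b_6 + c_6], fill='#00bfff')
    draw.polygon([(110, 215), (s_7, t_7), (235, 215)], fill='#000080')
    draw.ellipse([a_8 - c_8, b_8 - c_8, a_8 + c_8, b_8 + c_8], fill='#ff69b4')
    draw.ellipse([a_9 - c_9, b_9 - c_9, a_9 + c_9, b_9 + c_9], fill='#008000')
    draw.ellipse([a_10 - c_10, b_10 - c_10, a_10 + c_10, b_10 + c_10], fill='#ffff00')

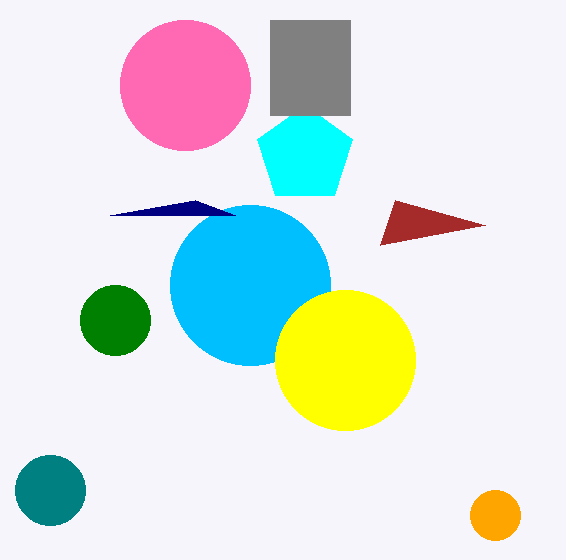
a_1 = 305, b_1 = 155, c_1 = 50, a_2 = 50, b_2 = 490, c_2 = 35, s_3 = 395, t_3 = 200, p_4 = 270, q_4 = 20, s_4 = 350, t_4 = 115, b_5 = 515, c_5 = 25, a_6 = 250, b_6 = 285, c_6 = 80, s_7 = 195, t_7 = 200, a_8 = 185, b_8 = 85, c_8 = 65, a_9 = 115, b_9 = 320, c_9 = 35, a_10 = 345, b_10 = 360, c_10 = 70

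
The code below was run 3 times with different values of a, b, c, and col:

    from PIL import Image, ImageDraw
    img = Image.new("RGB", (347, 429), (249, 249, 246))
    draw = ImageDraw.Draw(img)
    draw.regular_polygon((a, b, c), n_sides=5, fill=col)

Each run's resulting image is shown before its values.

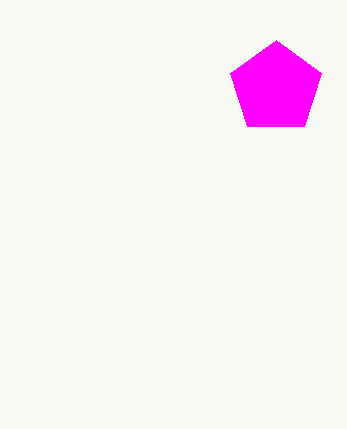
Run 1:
a = 276; b = 88; c = 48; col = 'magenta'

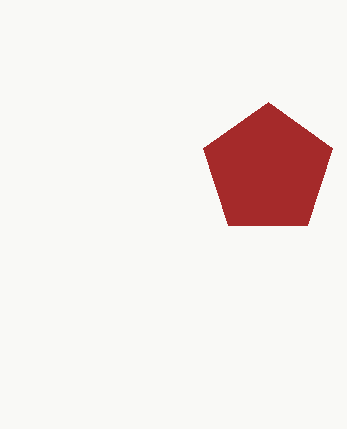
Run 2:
a = 268, b = 170, c = 68, col = 'brown'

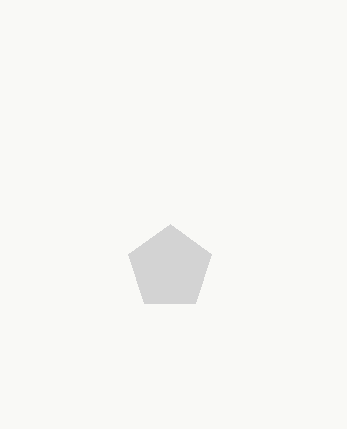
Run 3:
a = 170
b = 268
c = 44
col = 'lightgray'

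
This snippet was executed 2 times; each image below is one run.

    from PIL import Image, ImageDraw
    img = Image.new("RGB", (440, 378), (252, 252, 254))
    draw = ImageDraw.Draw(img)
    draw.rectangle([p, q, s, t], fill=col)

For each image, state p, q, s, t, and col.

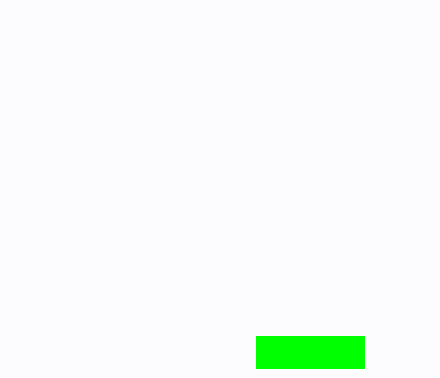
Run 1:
p = 256, q = 336, s = 364, t = 368, col = 'lime'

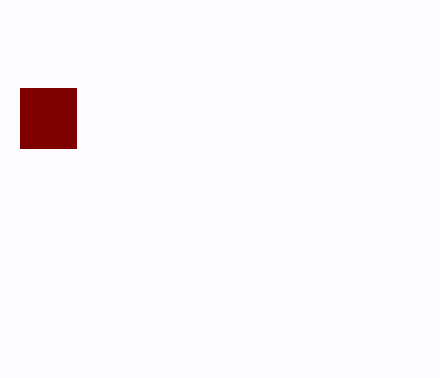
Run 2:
p = 20, q = 88, s = 76, t = 148, col = 'maroon'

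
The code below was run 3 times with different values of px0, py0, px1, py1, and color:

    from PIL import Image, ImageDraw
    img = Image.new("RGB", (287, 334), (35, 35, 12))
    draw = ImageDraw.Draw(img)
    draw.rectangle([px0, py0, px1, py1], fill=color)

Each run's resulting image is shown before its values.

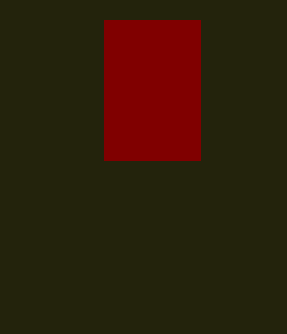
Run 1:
px0 = 104
py0 = 20
px1 = 200
py1 = 160
color = 'maroon'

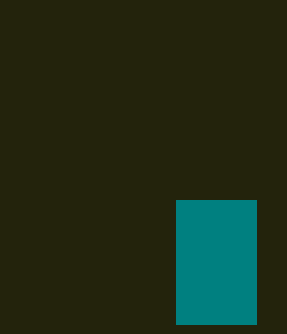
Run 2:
px0 = 176; py0 = 200; px1 = 256; py1 = 324; color = 'teal'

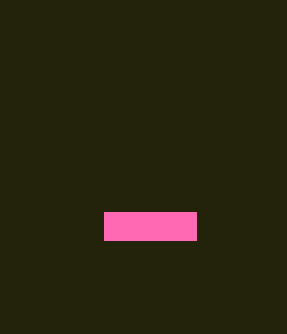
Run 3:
px0 = 104
py0 = 212
px1 = 196
py1 = 240
color = 'hotpink'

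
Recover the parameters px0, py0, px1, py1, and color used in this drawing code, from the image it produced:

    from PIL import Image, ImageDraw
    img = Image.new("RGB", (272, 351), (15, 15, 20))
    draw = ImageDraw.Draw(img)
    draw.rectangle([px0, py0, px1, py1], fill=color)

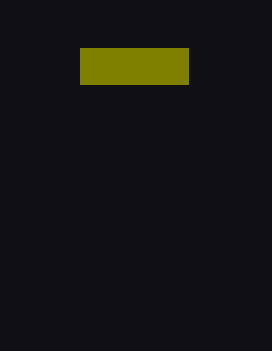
px0 = 80; py0 = 48; px1 = 188; py1 = 84; color = 'olive'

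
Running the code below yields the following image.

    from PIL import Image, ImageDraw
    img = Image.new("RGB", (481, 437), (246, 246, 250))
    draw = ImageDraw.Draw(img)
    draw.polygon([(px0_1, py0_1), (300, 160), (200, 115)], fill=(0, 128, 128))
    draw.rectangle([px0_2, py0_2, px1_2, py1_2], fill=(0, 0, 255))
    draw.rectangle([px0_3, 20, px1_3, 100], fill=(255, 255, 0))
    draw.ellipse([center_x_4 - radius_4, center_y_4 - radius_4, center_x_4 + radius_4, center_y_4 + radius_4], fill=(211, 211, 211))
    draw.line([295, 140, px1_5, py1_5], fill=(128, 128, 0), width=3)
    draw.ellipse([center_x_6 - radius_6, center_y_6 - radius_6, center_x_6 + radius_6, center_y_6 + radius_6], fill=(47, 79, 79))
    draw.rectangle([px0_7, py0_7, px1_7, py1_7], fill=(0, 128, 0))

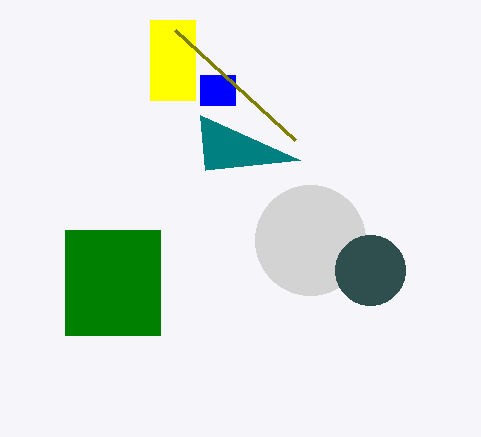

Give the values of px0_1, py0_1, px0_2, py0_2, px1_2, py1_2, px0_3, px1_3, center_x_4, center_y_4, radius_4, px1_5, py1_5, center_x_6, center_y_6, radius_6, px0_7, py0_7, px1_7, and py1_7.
px0_1 = 205; py0_1 = 170; px0_2 = 200; py0_2 = 75; px1_2 = 235; py1_2 = 105; px0_3 = 150; px1_3 = 195; center_x_4 = 310; center_y_4 = 240; radius_4 = 55; px1_5 = 175; py1_5 = 30; center_x_6 = 370; center_y_6 = 270; radius_6 = 35; px0_7 = 65; py0_7 = 230; px1_7 = 160; py1_7 = 335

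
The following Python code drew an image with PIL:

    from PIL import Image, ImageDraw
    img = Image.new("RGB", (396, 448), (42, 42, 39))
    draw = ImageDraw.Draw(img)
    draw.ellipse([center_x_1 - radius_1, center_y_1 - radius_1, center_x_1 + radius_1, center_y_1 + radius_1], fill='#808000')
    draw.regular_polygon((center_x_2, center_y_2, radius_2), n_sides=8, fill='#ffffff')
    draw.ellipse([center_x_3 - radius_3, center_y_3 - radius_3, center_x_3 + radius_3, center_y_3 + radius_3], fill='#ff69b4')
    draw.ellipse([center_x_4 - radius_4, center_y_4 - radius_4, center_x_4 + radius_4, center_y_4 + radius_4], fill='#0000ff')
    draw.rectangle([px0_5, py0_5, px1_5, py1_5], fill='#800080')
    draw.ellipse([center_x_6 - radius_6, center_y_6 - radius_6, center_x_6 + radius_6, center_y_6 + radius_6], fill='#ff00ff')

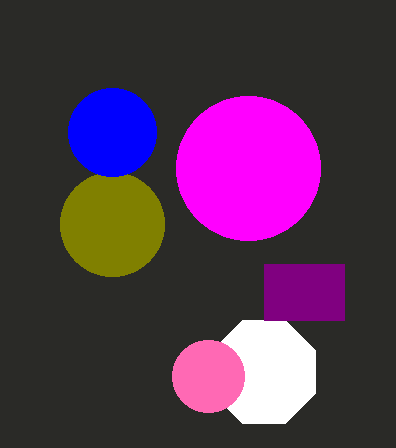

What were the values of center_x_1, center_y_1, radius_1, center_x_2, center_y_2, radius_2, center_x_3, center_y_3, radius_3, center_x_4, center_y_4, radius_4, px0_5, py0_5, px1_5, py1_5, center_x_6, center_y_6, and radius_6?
center_x_1 = 112, center_y_1 = 224, radius_1 = 52, center_x_2 = 264, center_y_2 = 372, radius_2 = 56, center_x_3 = 208, center_y_3 = 376, radius_3 = 36, center_x_4 = 112, center_y_4 = 132, radius_4 = 44, px0_5 = 264, py0_5 = 264, px1_5 = 344, py1_5 = 320, center_x_6 = 248, center_y_6 = 168, radius_6 = 72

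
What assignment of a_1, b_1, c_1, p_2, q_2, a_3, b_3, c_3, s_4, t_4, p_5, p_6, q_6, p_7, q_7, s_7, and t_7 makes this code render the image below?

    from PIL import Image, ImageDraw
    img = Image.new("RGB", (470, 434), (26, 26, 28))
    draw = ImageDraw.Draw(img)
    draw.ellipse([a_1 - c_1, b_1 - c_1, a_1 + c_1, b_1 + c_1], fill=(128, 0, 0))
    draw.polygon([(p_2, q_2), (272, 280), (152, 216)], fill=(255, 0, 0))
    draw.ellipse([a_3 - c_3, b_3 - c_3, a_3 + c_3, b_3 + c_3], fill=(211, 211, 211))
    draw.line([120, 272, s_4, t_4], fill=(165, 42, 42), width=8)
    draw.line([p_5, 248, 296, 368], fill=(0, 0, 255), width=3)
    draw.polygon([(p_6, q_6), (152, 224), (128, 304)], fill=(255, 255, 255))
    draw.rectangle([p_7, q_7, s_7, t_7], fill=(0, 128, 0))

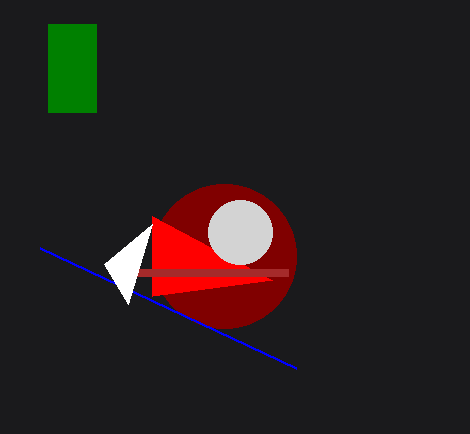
a_1 = 224, b_1 = 256, c_1 = 72, p_2 = 152, q_2 = 296, a_3 = 240, b_3 = 232, c_3 = 32, s_4 = 288, t_4 = 272, p_5 = 40, p_6 = 104, q_6 = 264, p_7 = 48, q_7 = 24, s_7 = 96, t_7 = 112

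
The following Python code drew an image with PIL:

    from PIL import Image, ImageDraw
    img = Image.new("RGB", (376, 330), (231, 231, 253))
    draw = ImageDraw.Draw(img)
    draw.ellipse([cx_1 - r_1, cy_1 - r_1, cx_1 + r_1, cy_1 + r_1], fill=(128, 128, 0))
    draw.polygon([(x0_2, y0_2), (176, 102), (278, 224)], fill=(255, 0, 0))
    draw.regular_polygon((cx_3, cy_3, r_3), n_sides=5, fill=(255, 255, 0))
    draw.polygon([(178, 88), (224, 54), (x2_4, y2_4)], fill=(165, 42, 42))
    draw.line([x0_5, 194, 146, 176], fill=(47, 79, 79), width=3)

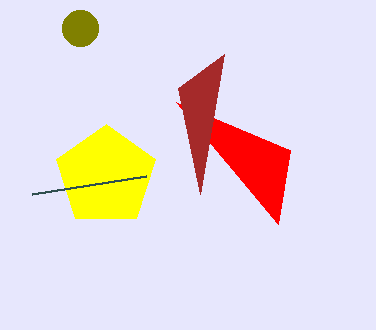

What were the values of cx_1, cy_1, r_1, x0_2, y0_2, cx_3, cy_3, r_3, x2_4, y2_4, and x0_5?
cx_1 = 80; cy_1 = 28; r_1 = 18; x0_2 = 290; y0_2 = 150; cx_3 = 106; cy_3 = 176; r_3 = 52; x2_4 = 200; y2_4 = 194; x0_5 = 32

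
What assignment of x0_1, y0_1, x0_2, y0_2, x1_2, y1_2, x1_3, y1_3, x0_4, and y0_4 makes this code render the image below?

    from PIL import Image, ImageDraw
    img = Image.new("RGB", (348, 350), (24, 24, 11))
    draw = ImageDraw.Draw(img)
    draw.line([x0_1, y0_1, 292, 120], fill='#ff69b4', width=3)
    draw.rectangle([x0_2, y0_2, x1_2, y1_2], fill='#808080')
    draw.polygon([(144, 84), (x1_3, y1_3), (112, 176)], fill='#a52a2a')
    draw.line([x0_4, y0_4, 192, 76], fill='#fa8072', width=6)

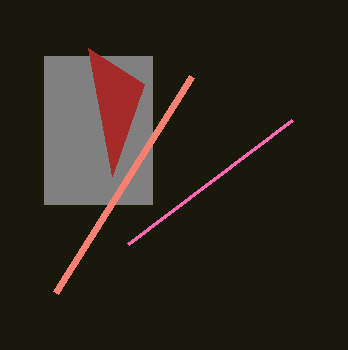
x0_1 = 128, y0_1 = 244, x0_2 = 44, y0_2 = 56, x1_2 = 152, y1_2 = 204, x1_3 = 88, y1_3 = 48, x0_4 = 56, y0_4 = 292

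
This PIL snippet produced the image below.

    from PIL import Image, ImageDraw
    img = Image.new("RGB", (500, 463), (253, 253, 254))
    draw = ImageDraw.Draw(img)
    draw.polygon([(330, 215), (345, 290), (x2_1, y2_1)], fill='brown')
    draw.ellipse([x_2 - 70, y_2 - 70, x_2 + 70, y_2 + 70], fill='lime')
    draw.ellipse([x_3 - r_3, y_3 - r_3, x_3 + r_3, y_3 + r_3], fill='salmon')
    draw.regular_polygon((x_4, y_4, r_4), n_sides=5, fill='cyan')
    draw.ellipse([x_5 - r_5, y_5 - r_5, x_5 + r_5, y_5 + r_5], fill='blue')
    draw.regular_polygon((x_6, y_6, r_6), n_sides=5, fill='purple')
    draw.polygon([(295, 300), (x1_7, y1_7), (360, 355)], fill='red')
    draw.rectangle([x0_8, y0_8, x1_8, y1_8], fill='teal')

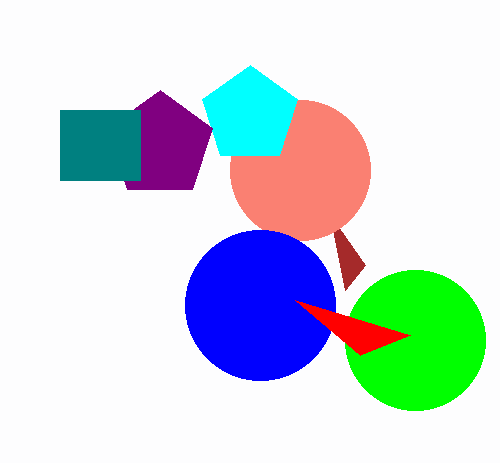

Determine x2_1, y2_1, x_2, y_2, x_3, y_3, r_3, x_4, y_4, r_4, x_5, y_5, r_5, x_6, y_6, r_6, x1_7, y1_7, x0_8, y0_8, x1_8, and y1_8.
x2_1 = 365; y2_1 = 265; x_2 = 415; y_2 = 340; x_3 = 300; y_3 = 170; r_3 = 70; x_4 = 250; y_4 = 115; r_4 = 50; x_5 = 260; y_5 = 305; r_5 = 75; x_6 = 160; y_6 = 145; r_6 = 55; x1_7 = 410; y1_7 = 335; x0_8 = 60; y0_8 = 110; x1_8 = 140; y1_8 = 180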